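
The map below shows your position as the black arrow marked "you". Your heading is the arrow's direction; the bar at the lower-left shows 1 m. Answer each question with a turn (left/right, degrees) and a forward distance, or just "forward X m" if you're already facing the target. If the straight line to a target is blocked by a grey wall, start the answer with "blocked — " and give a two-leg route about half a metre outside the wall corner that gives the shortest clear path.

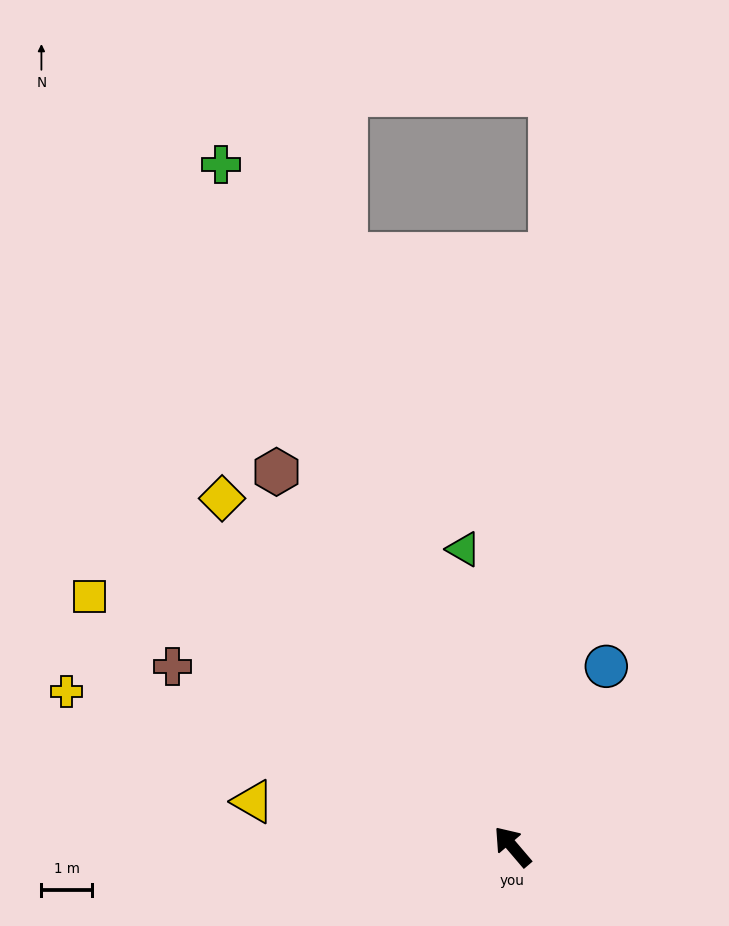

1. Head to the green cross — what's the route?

turn right 17°, forward 14.6 m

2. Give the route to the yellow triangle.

turn left 40°, forward 5.2 m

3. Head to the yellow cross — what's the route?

turn left 30°, forward 9.3 m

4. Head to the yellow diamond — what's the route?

forward 8.9 m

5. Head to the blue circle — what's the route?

turn right 68°, forward 4.0 m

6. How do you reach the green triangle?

turn right 31°, forward 5.9 m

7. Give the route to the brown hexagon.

turn right 8°, forward 8.7 m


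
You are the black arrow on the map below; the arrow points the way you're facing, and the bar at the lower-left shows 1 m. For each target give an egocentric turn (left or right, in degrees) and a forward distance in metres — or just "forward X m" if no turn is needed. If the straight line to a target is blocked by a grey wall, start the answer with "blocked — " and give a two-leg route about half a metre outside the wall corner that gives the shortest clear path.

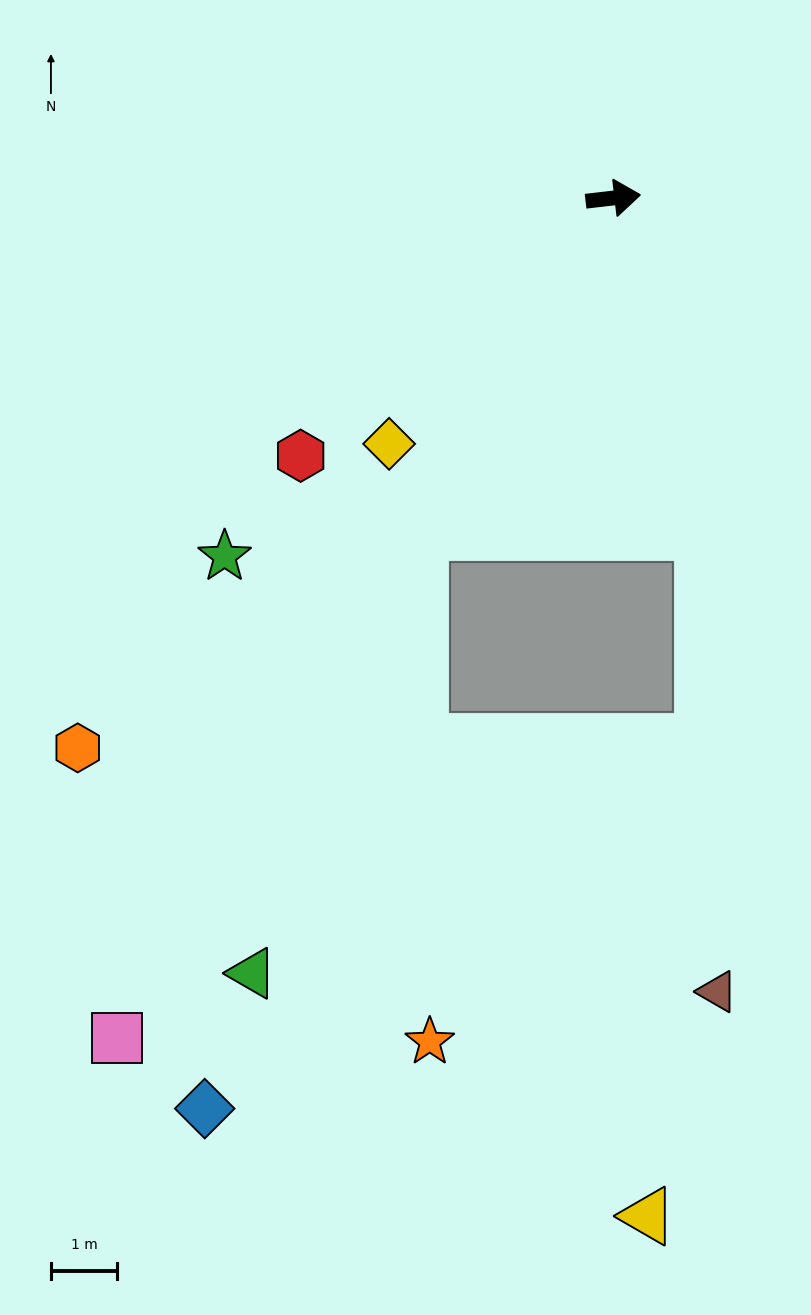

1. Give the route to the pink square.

turn right 127°, forward 14.7 m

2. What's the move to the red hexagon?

turn right 147°, forward 6.1 m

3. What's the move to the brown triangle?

blocked — turn right 82°, forward 5.2 m, then turn right 13°, forward 6.9 m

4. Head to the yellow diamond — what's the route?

turn right 139°, forward 5.0 m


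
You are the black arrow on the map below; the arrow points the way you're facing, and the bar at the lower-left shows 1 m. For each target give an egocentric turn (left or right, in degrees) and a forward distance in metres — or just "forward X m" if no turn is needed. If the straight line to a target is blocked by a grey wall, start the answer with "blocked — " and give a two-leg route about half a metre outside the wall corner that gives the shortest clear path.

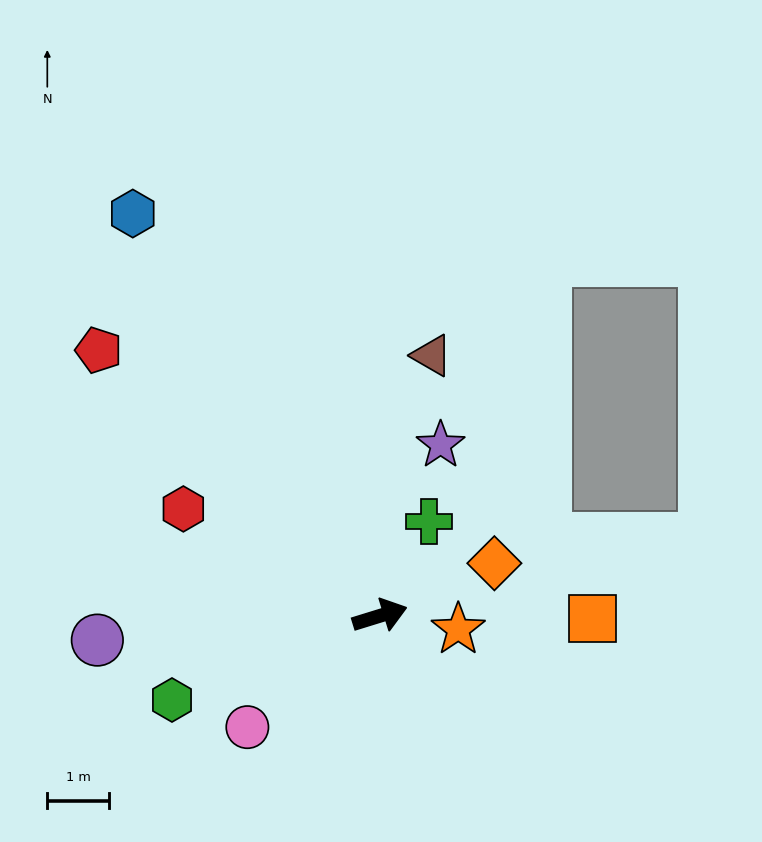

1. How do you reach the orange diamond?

turn left 8°, forward 2.0 m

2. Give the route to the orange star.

turn right 27°, forward 1.3 m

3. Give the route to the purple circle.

turn left 168°, forward 4.6 m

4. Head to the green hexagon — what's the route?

turn right 175°, forward 3.6 m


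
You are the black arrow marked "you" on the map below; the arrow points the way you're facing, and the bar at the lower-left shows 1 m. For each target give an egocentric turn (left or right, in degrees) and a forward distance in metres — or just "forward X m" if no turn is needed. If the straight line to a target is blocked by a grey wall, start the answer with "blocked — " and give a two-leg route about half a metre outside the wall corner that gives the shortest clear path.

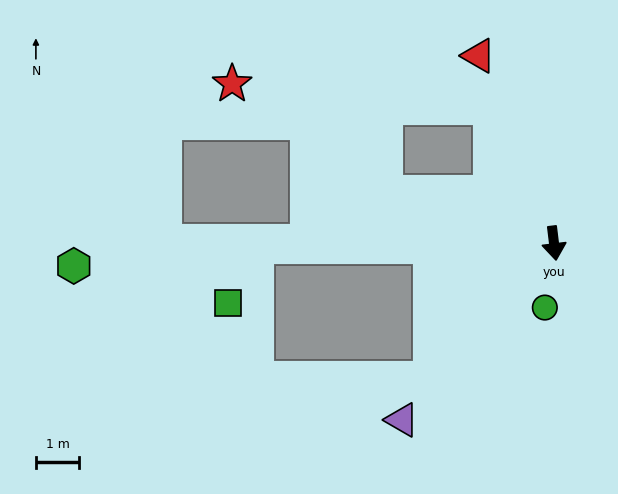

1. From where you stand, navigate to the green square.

blocked — turn right 96°, forward 6.9 m, then turn left 63°, forward 1.5 m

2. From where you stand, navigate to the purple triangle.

turn right 48°, forward 5.4 m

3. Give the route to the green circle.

turn right 15°, forward 1.5 m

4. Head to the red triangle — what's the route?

turn right 165°, forward 4.7 m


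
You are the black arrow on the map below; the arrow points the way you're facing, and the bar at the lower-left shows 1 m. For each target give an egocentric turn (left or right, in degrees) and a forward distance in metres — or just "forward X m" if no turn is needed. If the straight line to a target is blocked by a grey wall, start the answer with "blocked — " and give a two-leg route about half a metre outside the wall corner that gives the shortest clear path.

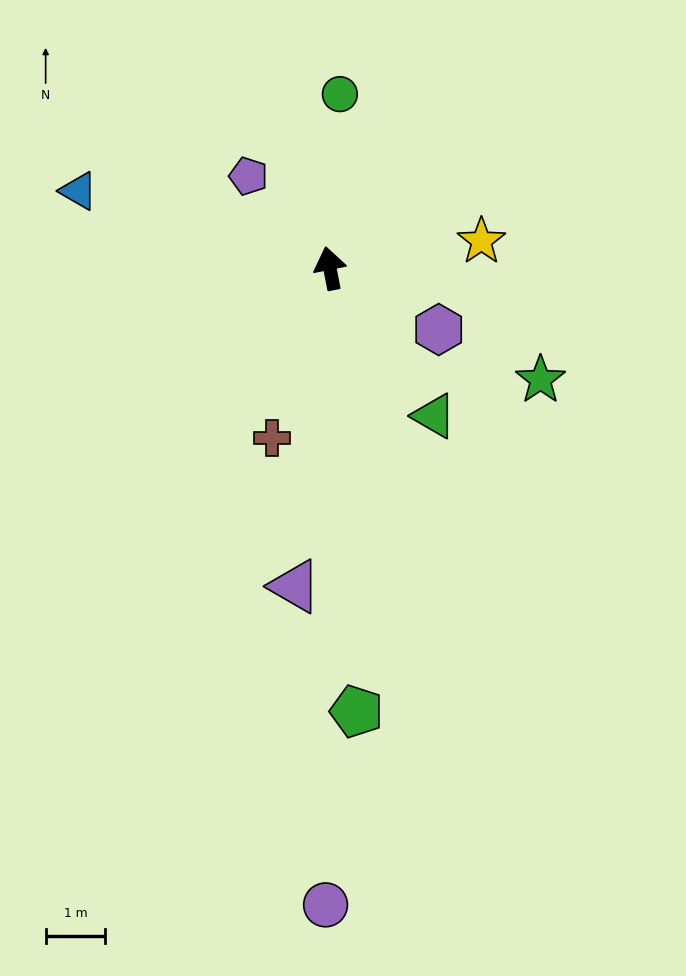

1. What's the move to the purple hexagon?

turn right 130°, forward 2.1 m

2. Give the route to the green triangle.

turn right 156°, forward 3.0 m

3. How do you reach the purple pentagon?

turn left 30°, forward 2.1 m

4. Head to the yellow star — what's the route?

turn right 91°, forward 2.6 m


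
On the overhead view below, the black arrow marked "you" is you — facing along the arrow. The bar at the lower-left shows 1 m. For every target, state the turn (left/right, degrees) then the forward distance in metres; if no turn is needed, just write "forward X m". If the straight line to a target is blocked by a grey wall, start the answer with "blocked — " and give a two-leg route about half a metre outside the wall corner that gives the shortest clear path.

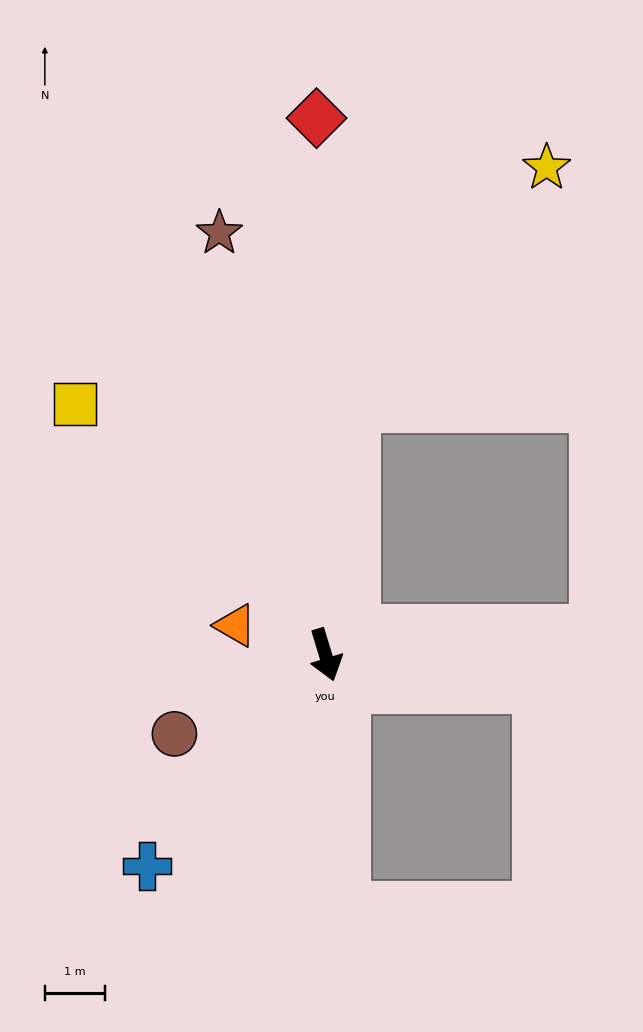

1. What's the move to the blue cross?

turn right 57°, forward 4.6 m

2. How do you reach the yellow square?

turn right 152°, forward 5.9 m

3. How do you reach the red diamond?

turn left 164°, forward 9.0 m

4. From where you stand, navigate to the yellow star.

blocked — turn left 156°, forward 4.2 m, then turn right 32°, forward 5.1 m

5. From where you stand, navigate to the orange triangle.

turn right 125°, forward 1.6 m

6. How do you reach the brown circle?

turn right 79°, forward 2.8 m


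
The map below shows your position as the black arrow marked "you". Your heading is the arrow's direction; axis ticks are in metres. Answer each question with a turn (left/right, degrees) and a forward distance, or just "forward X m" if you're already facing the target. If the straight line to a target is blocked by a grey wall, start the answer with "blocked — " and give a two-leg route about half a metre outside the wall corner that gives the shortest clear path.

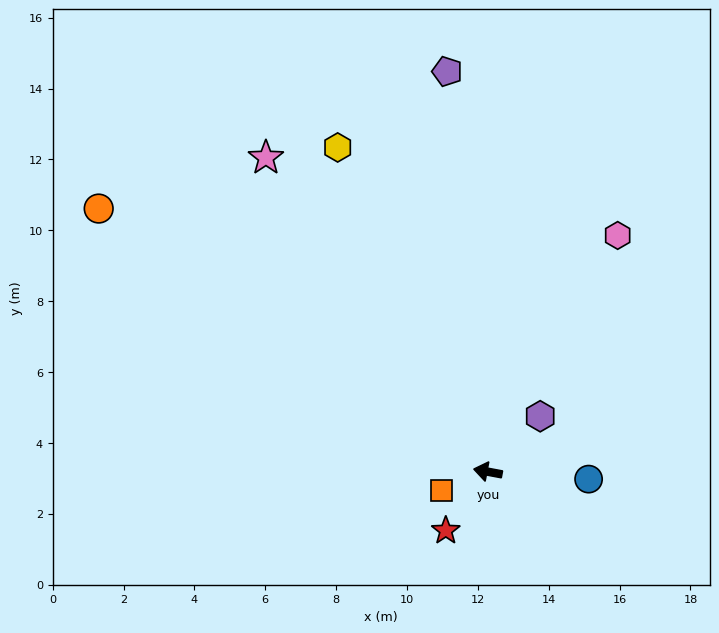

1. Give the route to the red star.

turn left 65°, forward 2.0 m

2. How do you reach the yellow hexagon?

turn right 55°, forward 10.1 m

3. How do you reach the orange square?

turn left 32°, forward 1.4 m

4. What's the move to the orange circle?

turn right 23°, forward 13.3 m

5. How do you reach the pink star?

turn right 44°, forward 10.9 m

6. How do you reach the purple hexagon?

turn right 123°, forward 2.2 m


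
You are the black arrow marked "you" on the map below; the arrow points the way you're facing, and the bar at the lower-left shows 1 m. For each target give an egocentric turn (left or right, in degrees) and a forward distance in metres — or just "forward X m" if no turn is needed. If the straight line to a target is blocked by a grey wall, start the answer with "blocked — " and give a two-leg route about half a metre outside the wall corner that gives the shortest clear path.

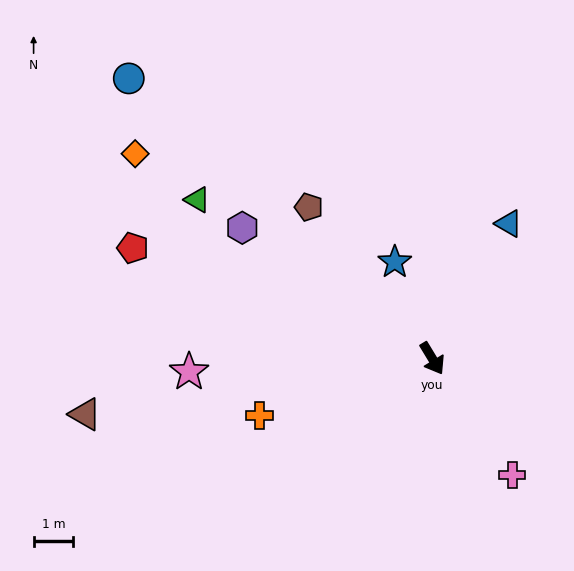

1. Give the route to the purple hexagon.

turn right 156°, forward 5.8 m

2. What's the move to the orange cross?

turn right 103°, forward 4.6 m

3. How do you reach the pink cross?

turn left 3°, forward 3.6 m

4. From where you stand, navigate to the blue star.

turn left 170°, forward 2.6 m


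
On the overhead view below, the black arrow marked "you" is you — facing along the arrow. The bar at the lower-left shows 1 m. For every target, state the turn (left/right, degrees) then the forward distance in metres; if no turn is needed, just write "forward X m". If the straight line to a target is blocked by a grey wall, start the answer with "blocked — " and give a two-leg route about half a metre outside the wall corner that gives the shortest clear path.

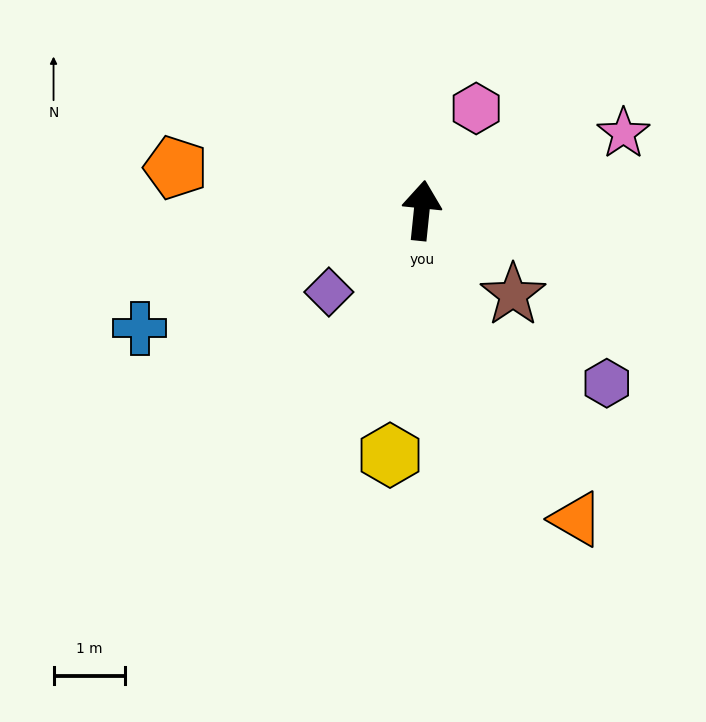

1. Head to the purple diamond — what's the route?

turn left 137°, forward 1.7 m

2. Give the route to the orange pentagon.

turn left 86°, forward 3.5 m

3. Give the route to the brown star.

turn right 127°, forward 1.8 m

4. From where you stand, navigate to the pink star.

turn right 63°, forward 3.0 m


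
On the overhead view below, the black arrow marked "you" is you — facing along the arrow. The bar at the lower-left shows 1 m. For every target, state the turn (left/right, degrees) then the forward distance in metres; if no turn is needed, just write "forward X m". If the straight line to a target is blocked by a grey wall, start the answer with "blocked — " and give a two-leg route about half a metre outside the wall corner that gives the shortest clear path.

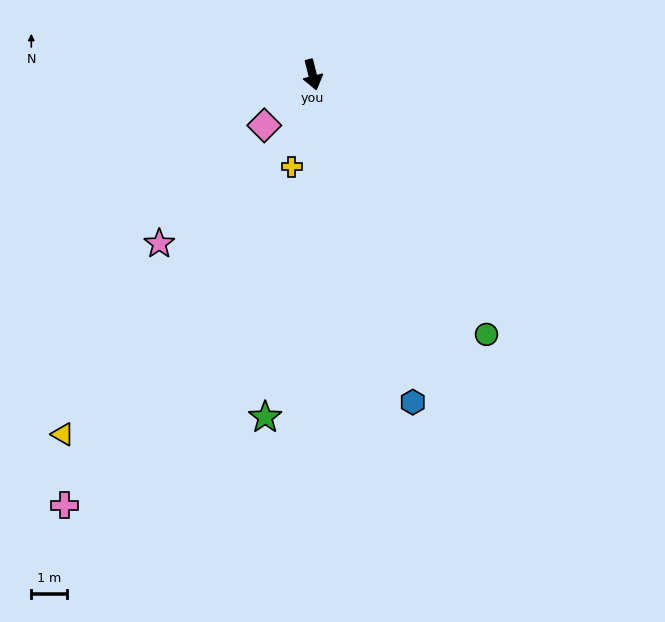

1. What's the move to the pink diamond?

turn right 58°, forward 2.0 m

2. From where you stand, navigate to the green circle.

turn left 20°, forward 8.8 m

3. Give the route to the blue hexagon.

turn left 3°, forward 9.7 m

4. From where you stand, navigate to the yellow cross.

turn right 27°, forward 2.7 m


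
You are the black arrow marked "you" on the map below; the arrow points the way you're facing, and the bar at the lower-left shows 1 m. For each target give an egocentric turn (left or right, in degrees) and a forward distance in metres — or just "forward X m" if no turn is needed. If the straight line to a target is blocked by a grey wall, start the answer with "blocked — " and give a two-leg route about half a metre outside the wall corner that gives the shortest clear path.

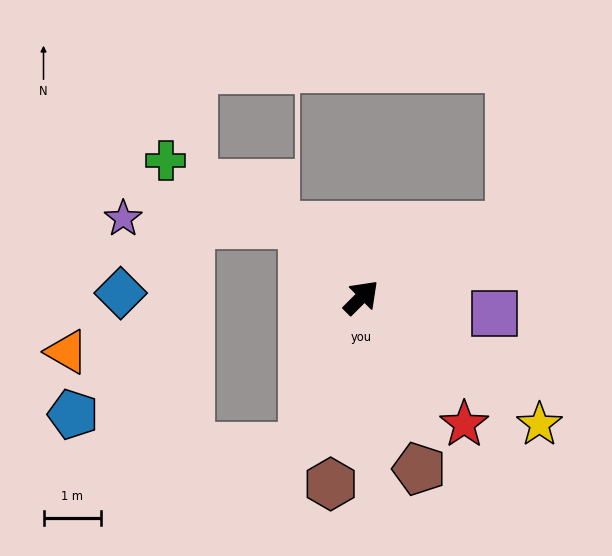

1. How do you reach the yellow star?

turn right 80°, forward 3.8 m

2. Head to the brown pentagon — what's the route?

turn right 116°, forward 3.2 m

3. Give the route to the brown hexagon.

turn right 144°, forward 3.3 m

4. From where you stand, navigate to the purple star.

blocked — turn left 84°, forward 1.6 m, then turn left 49°, forward 3.1 m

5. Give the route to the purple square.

turn right 52°, forward 2.3 m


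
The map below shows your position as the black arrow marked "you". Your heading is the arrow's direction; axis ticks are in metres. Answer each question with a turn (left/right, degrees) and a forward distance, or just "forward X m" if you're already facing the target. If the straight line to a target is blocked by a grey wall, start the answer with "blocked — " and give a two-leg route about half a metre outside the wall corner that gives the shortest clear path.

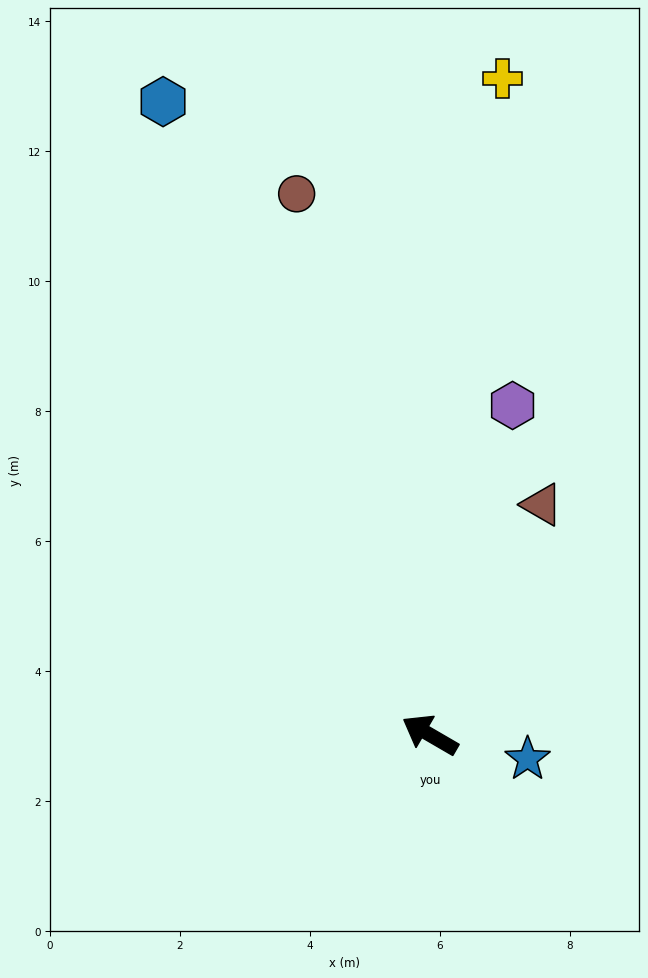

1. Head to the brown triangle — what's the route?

turn right 86°, forward 3.9 m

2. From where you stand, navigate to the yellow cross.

turn right 66°, forward 10.2 m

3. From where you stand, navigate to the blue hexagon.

turn right 37°, forward 10.6 m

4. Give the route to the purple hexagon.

turn right 74°, forward 5.2 m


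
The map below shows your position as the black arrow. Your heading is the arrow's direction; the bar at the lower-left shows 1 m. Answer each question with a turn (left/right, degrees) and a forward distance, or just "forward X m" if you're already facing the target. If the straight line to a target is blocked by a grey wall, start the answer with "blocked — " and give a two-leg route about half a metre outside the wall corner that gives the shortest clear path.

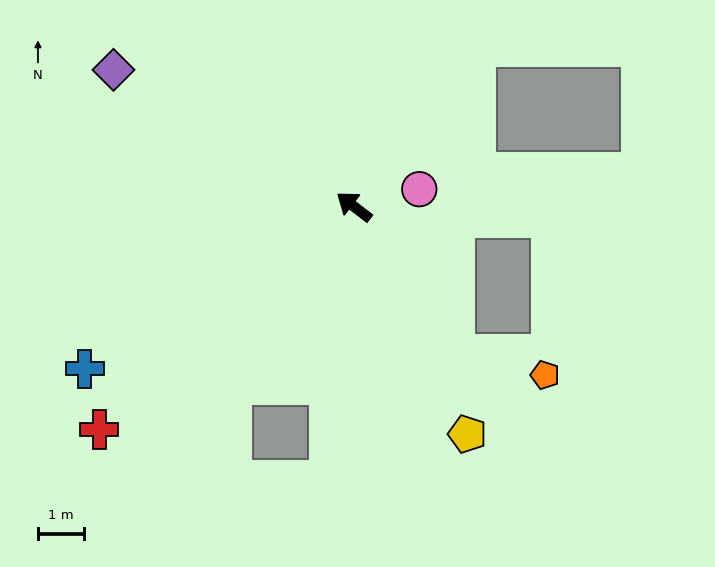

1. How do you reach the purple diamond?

turn left 8°, forward 6.1 m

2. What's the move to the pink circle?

turn right 128°, forward 1.5 m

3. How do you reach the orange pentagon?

blocked — turn left 162°, forward 3.9 m, then turn left 42°, forward 2.0 m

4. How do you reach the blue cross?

turn left 69°, forward 6.9 m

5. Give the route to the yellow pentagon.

turn left 154°, forward 5.6 m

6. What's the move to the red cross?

turn left 79°, forward 7.4 m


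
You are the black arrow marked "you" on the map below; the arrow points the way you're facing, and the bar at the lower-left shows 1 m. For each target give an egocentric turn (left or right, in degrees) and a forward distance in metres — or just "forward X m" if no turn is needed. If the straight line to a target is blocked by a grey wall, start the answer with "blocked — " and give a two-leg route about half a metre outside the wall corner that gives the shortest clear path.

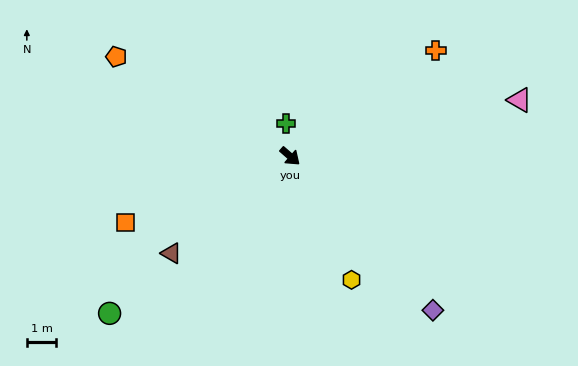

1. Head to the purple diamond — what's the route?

turn right 6°, forward 7.1 m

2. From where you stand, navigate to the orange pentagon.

turn right 169°, forward 6.8 m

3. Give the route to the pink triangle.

turn left 55°, forward 8.0 m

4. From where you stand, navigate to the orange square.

turn right 117°, forward 6.0 m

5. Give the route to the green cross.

turn left 138°, forward 1.1 m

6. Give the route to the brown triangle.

turn right 100°, forward 5.2 m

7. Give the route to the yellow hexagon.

turn right 23°, forward 4.7 m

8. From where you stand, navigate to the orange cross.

turn left 77°, forward 6.1 m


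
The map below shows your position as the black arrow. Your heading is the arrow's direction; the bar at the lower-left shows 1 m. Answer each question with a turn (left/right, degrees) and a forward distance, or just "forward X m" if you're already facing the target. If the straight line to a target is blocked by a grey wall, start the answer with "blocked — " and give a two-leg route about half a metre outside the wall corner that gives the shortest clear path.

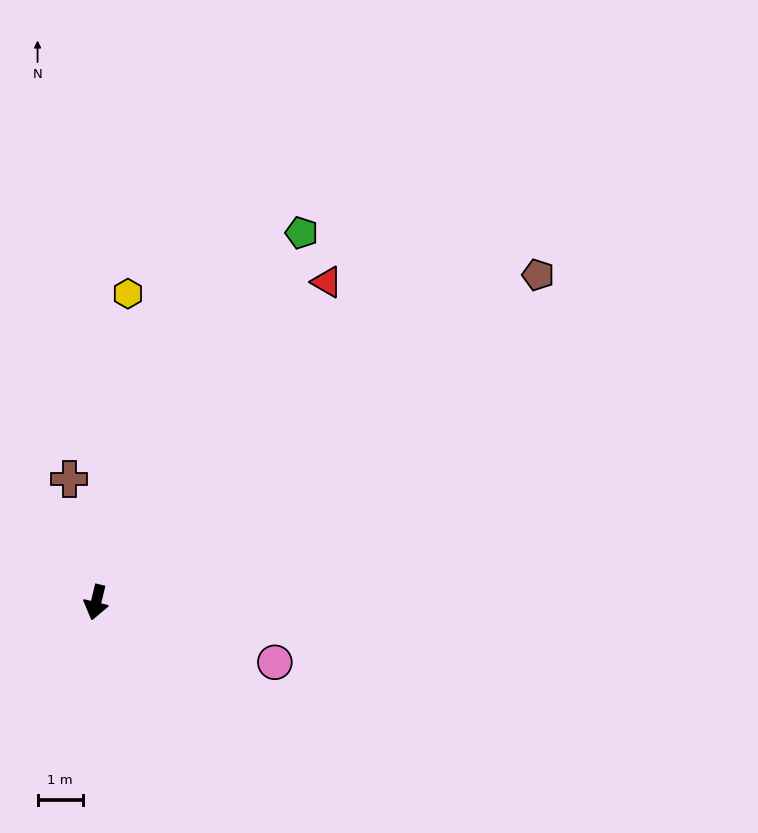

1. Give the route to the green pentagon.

turn left 165°, forward 9.4 m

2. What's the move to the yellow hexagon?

turn right 172°, forward 6.9 m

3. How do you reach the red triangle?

turn left 158°, forward 8.8 m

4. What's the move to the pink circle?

turn left 85°, forward 4.2 m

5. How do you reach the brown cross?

turn right 154°, forward 2.8 m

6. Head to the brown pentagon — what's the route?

turn left 140°, forward 12.2 m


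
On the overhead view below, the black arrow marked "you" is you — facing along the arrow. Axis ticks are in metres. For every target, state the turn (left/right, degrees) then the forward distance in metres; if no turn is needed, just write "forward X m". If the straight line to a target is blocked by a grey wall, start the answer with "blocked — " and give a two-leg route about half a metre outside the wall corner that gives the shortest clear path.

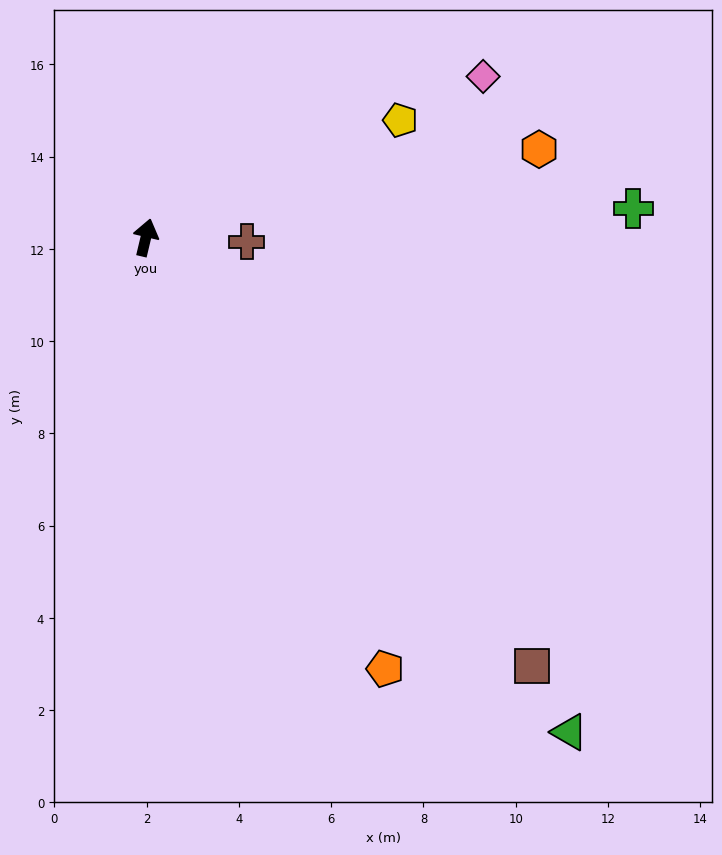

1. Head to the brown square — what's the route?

turn right 125°, forward 12.5 m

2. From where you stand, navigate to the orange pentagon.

turn right 138°, forward 10.7 m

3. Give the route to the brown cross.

turn right 79°, forward 2.2 m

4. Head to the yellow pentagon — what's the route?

turn right 52°, forward 6.1 m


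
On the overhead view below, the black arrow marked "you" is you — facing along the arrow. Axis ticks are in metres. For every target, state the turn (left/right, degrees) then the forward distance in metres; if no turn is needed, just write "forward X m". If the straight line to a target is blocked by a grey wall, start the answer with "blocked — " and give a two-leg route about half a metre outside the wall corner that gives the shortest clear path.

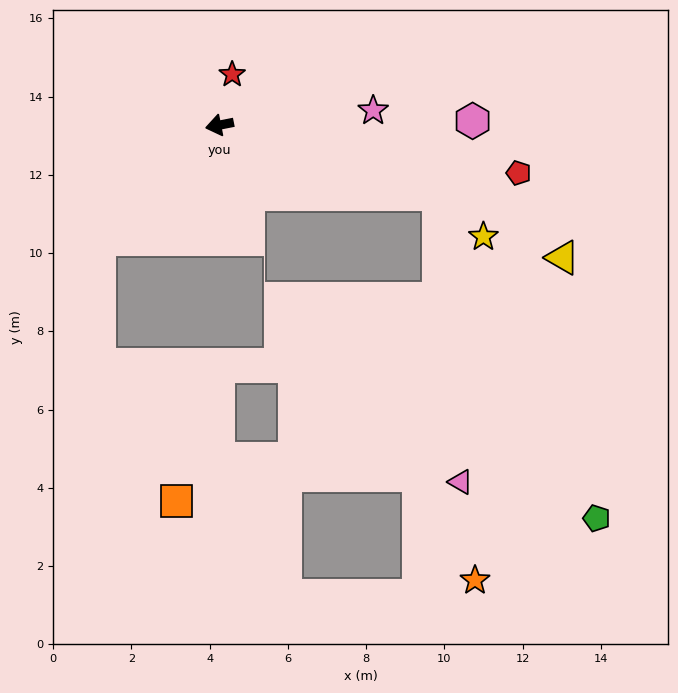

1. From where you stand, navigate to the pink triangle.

blocked — turn left 151°, forward 5.9 m, then turn right 68°, forward 7.4 m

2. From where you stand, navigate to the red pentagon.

turn left 160°, forward 7.7 m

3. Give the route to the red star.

turn right 115°, forward 1.3 m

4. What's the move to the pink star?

turn left 174°, forward 3.9 m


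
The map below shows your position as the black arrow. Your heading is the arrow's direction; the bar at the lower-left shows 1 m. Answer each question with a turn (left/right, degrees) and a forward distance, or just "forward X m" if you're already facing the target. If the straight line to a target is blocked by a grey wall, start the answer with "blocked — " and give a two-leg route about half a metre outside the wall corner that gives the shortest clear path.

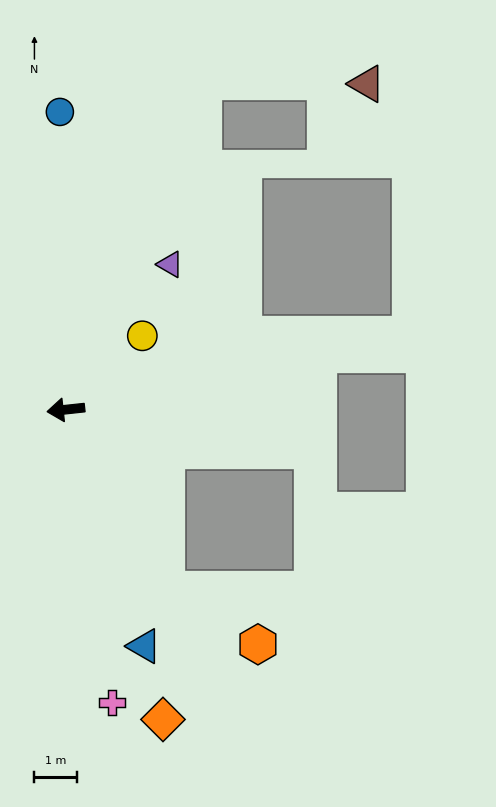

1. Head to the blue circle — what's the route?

turn right 95°, forward 7.0 m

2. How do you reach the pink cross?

turn left 93°, forward 7.0 m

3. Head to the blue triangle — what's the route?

turn left 102°, forward 5.8 m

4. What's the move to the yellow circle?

turn right 142°, forward 2.5 m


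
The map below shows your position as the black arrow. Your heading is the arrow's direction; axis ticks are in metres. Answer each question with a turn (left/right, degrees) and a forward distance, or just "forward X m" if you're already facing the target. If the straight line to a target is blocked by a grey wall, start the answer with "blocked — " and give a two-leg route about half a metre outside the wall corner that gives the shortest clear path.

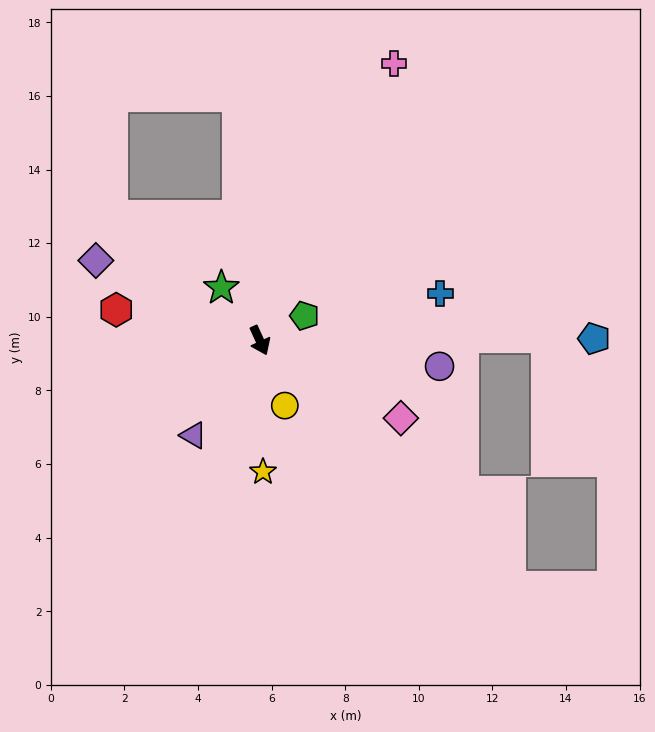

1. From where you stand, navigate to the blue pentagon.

turn left 66°, forward 9.1 m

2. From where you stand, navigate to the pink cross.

turn left 130°, forward 8.4 m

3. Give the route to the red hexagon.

turn right 127°, forward 4.0 m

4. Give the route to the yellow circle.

turn right 4°, forward 1.9 m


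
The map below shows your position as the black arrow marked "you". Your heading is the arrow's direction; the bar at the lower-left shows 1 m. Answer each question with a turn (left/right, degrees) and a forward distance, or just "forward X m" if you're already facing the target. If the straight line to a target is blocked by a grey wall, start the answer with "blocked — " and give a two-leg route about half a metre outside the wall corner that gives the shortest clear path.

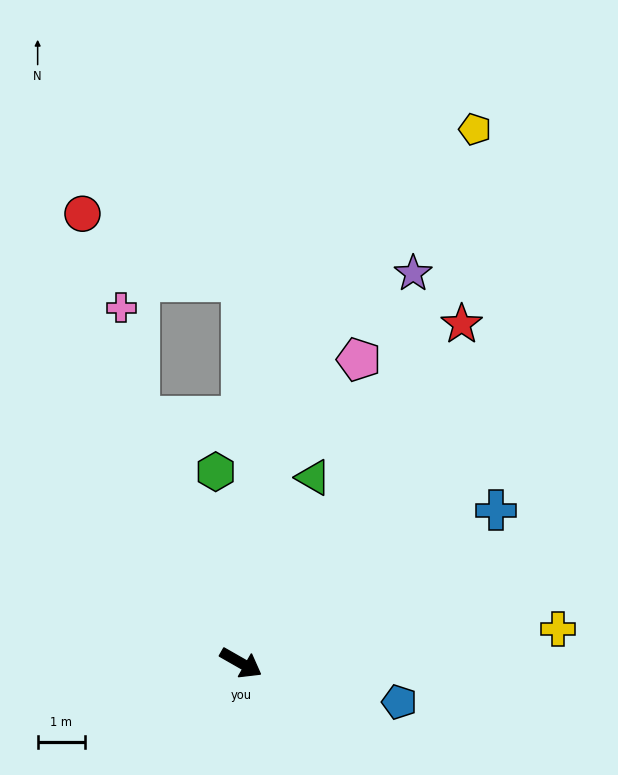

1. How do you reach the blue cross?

turn left 61°, forward 6.3 m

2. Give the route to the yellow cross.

turn left 36°, forward 6.7 m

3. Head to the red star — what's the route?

turn left 87°, forward 8.5 m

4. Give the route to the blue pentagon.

turn left 16°, forward 3.4 m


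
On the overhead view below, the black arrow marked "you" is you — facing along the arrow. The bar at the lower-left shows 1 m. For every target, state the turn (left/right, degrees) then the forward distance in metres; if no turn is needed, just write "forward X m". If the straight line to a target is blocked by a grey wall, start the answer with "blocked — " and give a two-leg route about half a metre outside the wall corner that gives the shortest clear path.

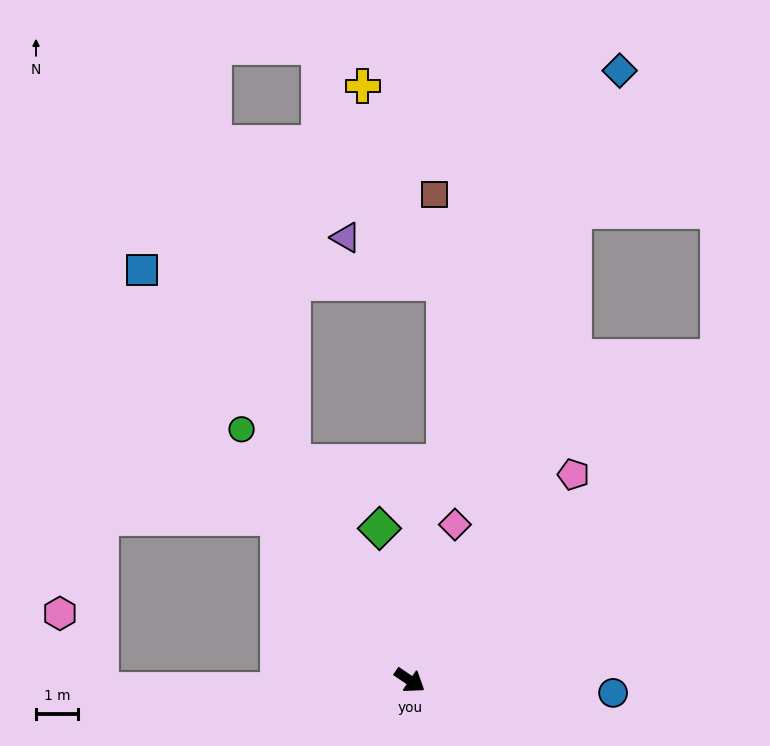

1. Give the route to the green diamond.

turn left 135°, forward 3.7 m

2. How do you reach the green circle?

turn left 158°, forward 7.2 m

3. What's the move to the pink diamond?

turn left 108°, forward 3.9 m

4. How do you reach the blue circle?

turn left 31°, forward 4.9 m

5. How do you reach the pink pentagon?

turn left 86°, forward 6.3 m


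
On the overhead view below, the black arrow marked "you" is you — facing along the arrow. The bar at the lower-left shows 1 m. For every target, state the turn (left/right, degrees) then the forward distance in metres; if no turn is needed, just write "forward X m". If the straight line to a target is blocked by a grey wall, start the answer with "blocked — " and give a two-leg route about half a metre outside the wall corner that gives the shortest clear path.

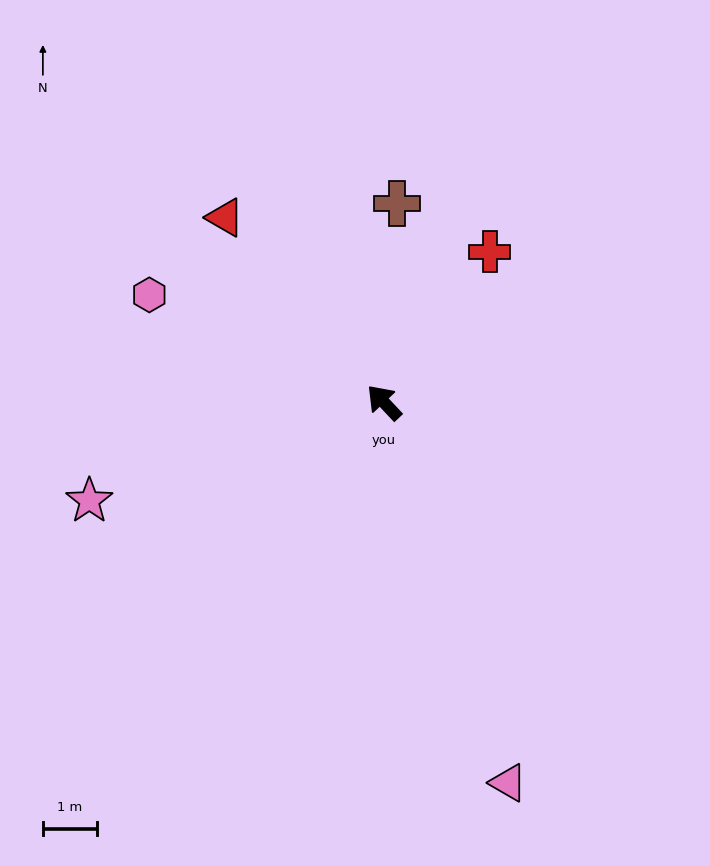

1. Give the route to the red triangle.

turn right 2°, forward 4.5 m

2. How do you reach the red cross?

turn right 78°, forward 3.4 m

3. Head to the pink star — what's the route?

turn left 65°, forward 5.7 m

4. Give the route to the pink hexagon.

turn left 22°, forward 4.8 m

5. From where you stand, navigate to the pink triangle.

turn left 155°, forward 7.4 m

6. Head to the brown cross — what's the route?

turn right 47°, forward 3.7 m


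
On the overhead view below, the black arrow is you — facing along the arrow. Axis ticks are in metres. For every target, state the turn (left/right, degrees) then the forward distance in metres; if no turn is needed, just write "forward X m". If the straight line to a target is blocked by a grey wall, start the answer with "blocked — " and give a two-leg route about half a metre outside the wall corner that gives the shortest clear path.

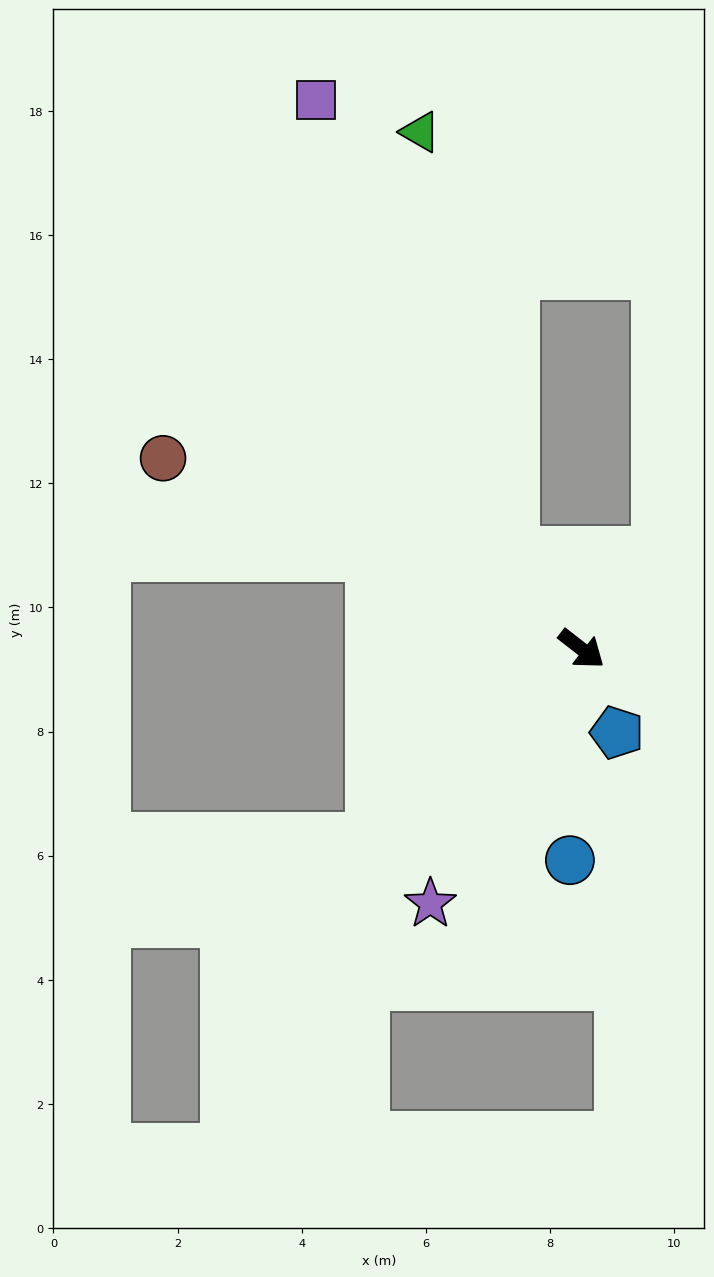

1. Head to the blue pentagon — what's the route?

turn right 29°, forward 1.5 m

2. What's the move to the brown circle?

turn right 167°, forward 7.4 m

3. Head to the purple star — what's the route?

turn right 83°, forward 4.8 m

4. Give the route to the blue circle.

turn right 55°, forward 3.4 m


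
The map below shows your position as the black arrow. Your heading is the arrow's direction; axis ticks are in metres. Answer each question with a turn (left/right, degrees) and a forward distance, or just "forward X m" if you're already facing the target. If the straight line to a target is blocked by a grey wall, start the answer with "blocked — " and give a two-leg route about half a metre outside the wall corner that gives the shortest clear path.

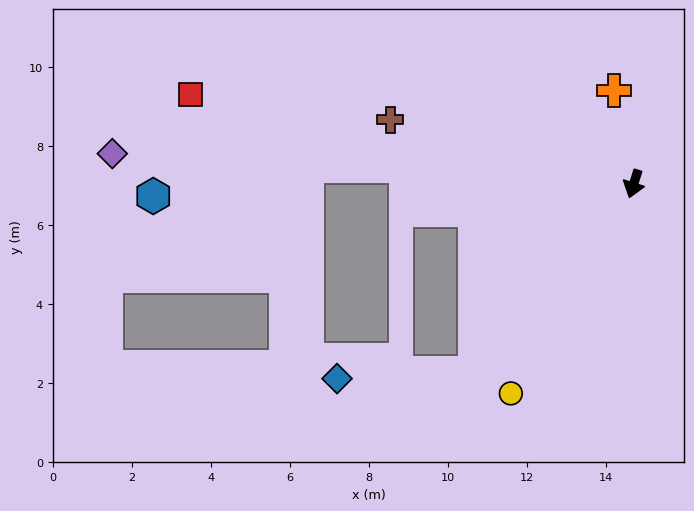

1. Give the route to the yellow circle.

turn right 13°, forward 6.1 m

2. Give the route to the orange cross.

turn right 151°, forward 2.4 m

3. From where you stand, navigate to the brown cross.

turn right 87°, forward 6.4 m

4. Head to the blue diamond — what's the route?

blocked — turn right 23°, forward 6.2 m, then turn right 47°, forward 3.5 m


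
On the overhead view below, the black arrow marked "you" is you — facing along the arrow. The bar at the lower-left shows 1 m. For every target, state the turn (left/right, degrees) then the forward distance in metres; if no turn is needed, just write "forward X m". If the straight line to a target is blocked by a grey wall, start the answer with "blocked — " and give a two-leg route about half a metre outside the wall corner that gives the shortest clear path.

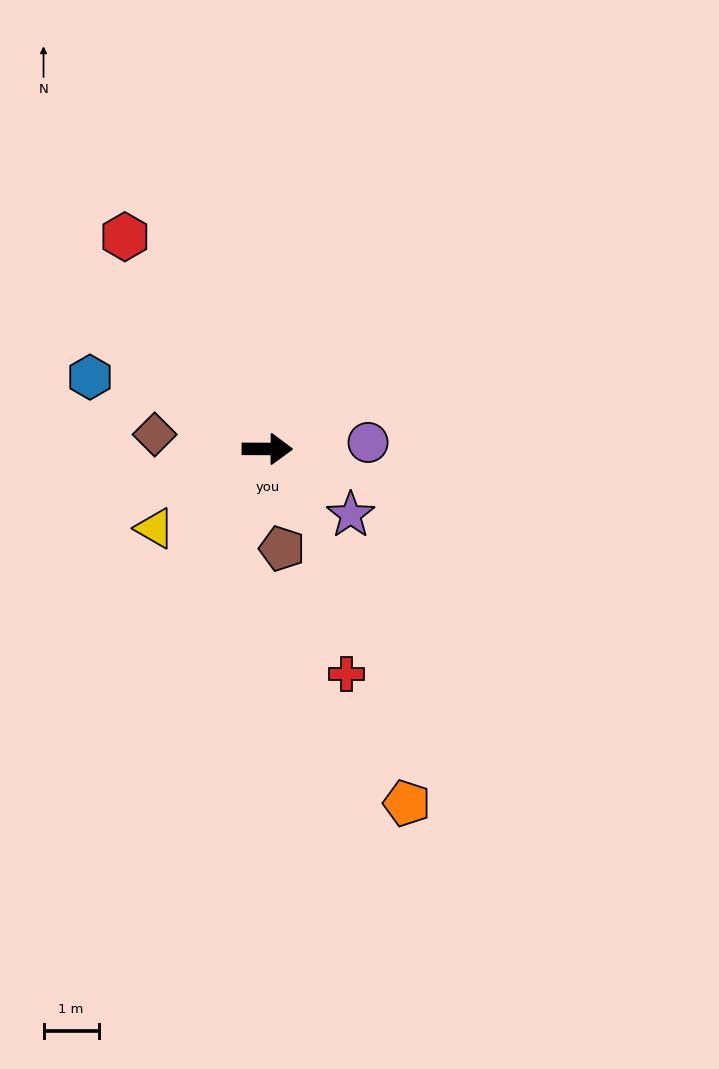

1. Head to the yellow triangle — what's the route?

turn right 145°, forward 2.5 m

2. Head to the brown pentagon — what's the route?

turn right 81°, forward 1.8 m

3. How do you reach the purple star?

turn right 38°, forward 1.9 m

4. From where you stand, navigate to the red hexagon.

turn left 124°, forward 4.6 m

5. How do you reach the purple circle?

turn left 4°, forward 1.8 m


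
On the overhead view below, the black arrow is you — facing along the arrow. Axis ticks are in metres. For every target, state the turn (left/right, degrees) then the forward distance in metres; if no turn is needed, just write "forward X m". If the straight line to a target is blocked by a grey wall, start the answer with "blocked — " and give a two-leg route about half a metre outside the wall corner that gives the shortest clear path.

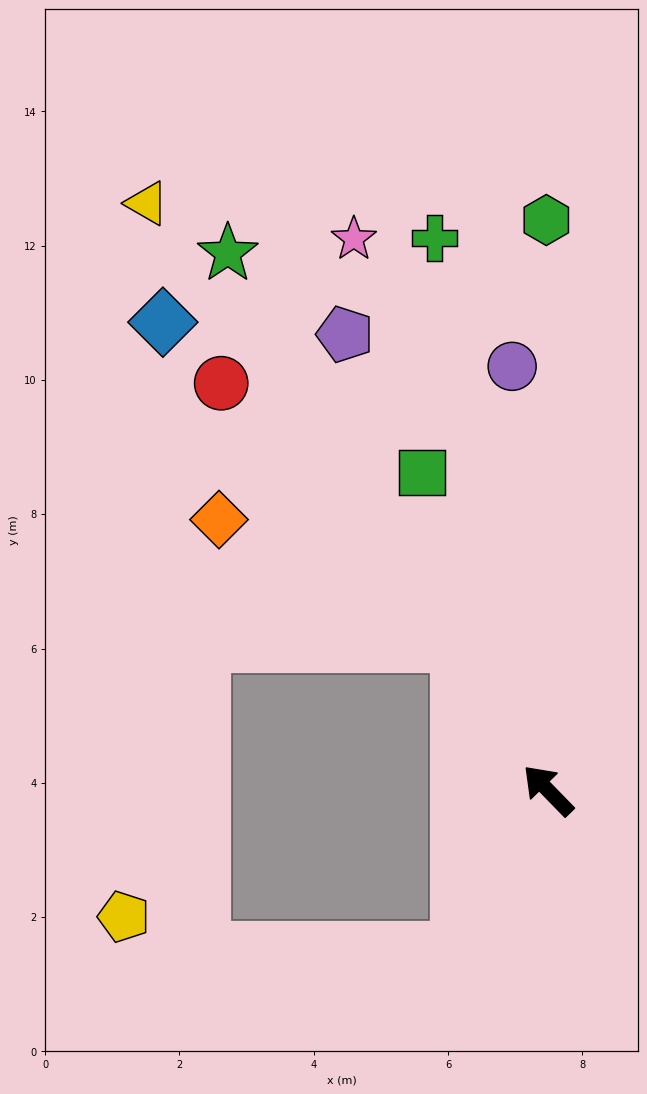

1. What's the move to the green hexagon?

turn right 44°, forward 8.5 m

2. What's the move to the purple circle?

turn right 39°, forward 6.3 m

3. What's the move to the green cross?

turn right 33°, forward 8.4 m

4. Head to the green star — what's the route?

turn right 13°, forward 9.3 m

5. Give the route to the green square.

turn right 23°, forward 5.1 m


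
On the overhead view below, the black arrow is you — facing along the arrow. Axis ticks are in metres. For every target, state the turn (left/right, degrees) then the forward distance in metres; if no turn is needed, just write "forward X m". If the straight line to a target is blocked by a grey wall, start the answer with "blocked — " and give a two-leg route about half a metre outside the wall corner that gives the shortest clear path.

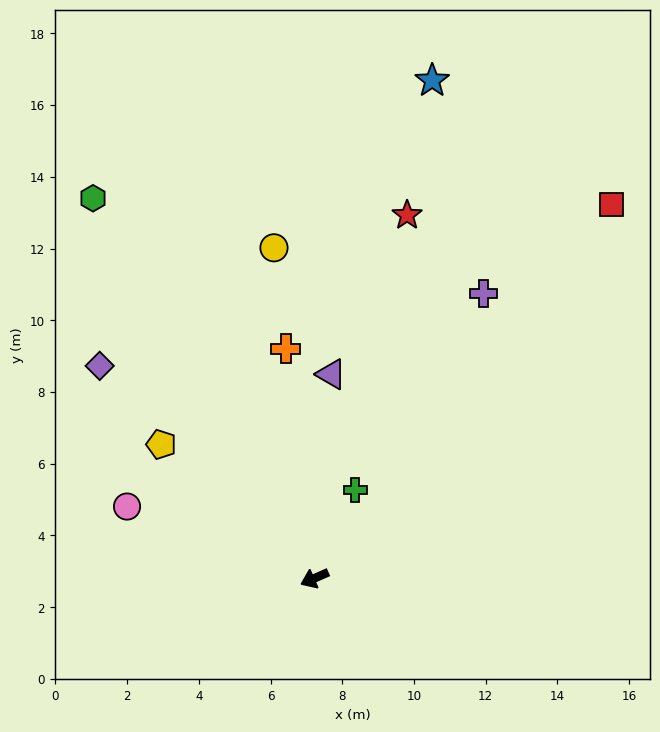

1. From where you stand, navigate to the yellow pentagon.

turn right 65°, forward 5.7 m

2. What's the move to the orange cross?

turn right 107°, forward 6.4 m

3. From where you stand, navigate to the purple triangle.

turn right 118°, forward 5.7 m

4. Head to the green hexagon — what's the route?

turn right 83°, forward 12.3 m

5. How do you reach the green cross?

turn right 139°, forward 2.7 m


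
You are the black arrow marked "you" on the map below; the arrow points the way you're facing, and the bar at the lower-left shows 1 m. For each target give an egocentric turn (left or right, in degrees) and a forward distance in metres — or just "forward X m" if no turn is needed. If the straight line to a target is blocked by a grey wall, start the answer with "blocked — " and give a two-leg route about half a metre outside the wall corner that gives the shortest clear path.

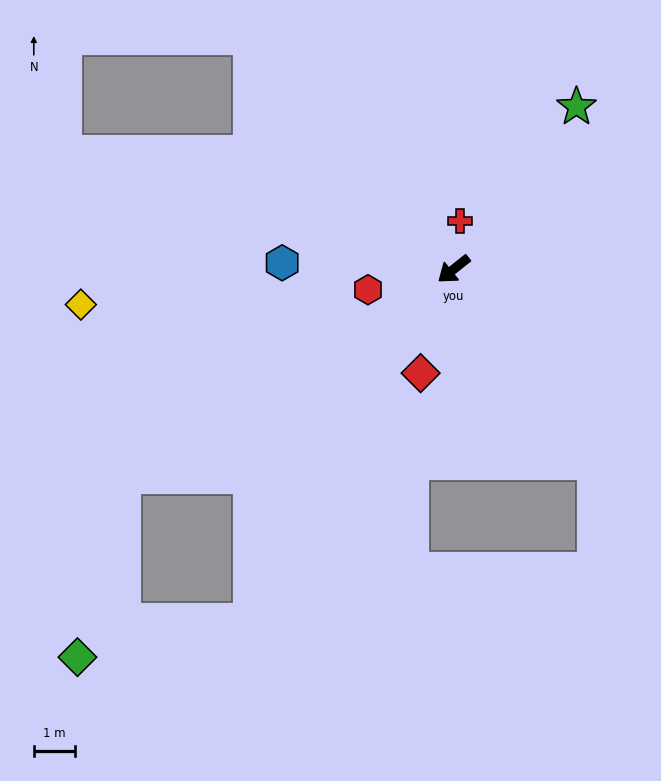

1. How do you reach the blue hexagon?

turn right 41°, forward 4.2 m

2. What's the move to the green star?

turn right 166°, forward 5.0 m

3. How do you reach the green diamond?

blocked — turn right 6°, forward 9.6 m, then turn left 43°, forward 4.6 m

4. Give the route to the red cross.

turn right 136°, forward 1.2 m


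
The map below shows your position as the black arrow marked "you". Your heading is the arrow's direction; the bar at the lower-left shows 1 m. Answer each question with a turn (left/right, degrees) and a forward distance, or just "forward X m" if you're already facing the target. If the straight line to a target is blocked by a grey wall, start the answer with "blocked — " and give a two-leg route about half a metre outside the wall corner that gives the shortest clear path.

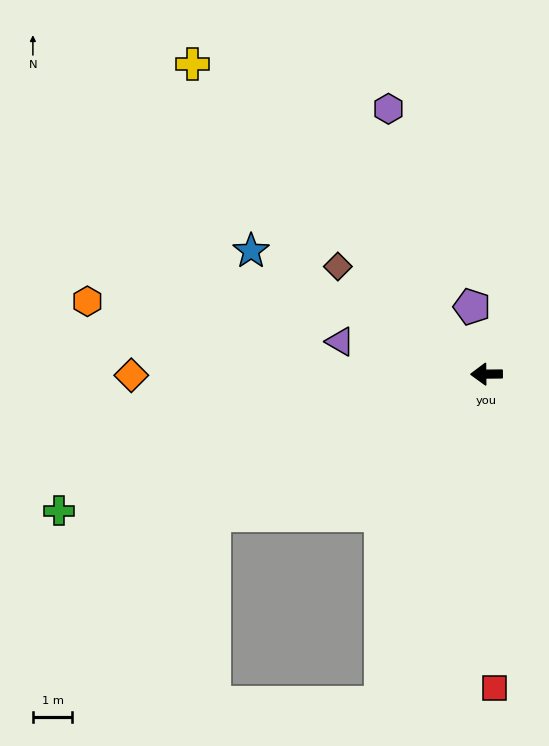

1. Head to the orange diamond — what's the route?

forward 9.0 m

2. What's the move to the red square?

turn left 91°, forward 7.9 m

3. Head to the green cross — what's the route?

turn left 17°, forward 11.4 m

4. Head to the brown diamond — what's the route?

turn right 36°, forward 4.6 m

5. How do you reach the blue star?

turn right 28°, forward 6.7 m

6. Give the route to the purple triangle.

turn right 13°, forward 3.8 m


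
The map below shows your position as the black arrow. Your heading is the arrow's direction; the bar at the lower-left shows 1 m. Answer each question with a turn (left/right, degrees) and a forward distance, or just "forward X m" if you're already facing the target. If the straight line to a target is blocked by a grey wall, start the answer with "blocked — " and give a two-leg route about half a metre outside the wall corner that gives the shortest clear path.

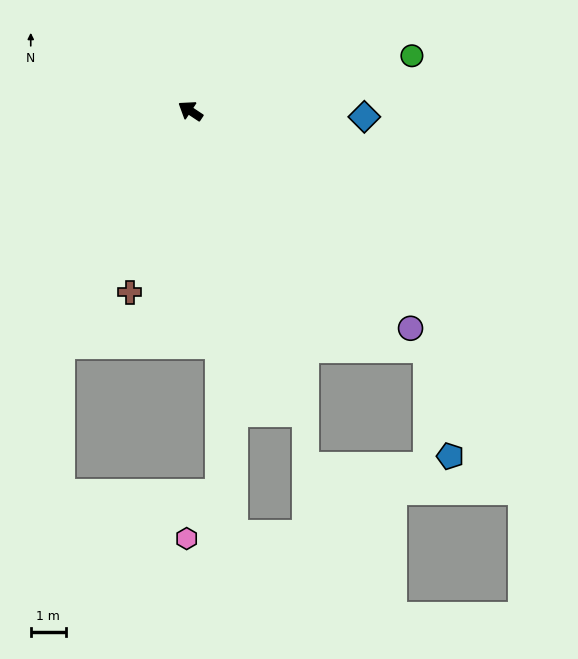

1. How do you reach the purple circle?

turn left 169°, forward 8.9 m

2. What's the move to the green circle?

turn right 132°, forward 6.6 m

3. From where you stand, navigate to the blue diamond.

turn right 148°, forward 5.0 m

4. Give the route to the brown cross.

turn left 105°, forward 5.5 m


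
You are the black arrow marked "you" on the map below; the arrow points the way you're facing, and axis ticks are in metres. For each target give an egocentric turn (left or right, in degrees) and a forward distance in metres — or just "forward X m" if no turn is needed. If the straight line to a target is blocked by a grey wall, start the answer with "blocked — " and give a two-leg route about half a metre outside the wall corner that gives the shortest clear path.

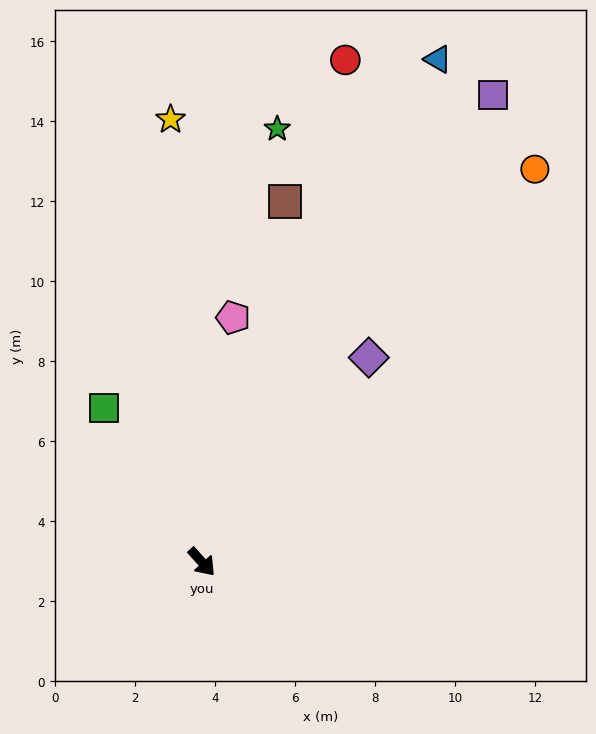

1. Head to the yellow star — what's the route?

turn left 142°, forward 11.1 m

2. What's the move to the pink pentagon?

turn left 131°, forward 6.2 m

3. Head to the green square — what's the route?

turn left 170°, forward 4.6 m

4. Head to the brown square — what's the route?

turn left 125°, forward 9.3 m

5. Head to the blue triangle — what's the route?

turn left 113°, forward 13.9 m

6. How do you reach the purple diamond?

turn left 99°, forward 6.6 m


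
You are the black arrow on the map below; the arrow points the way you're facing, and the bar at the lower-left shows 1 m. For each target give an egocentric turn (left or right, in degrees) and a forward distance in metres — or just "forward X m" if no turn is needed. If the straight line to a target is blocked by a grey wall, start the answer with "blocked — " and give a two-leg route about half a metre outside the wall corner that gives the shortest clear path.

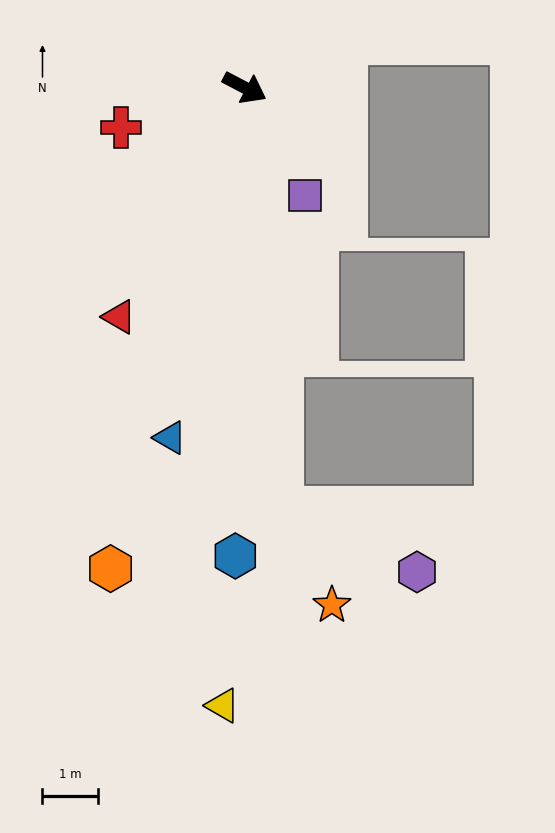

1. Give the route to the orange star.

blocked — turn right 58°, forward 7.6 m, then turn left 24°, forward 2.0 m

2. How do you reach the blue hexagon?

turn right 63°, forward 8.5 m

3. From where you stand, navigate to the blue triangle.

turn right 74°, forward 6.5 m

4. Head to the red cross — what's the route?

turn right 134°, forward 2.3 m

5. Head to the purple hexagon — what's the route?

blocked — turn right 58°, forward 7.6 m, then turn left 61°, forward 2.7 m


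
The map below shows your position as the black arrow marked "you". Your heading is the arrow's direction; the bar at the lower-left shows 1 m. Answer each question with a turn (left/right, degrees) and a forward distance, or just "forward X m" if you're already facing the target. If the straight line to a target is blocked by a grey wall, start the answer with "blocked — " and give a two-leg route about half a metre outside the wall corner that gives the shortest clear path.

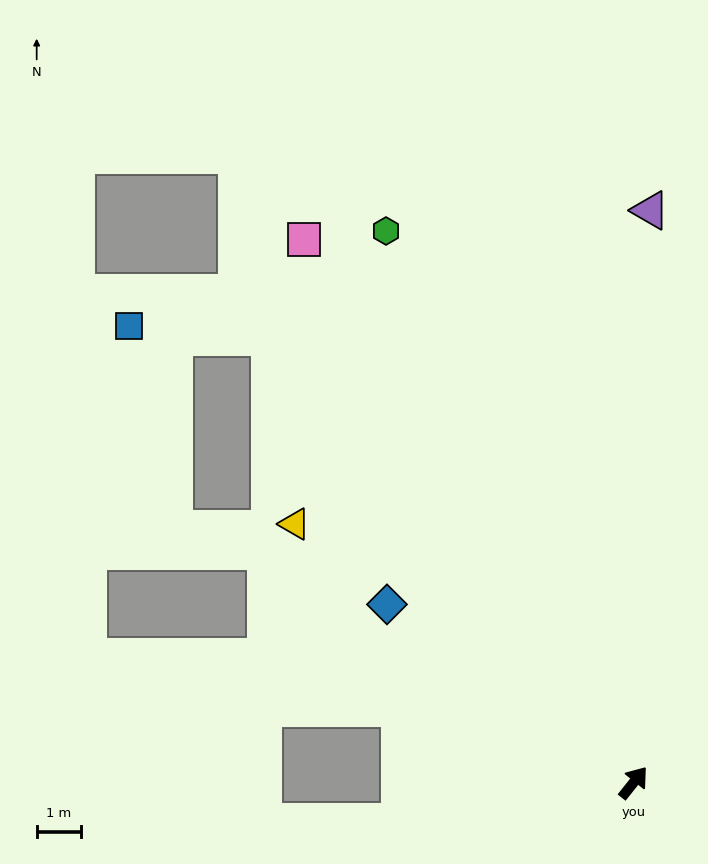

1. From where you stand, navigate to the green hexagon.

turn left 63°, forward 13.8 m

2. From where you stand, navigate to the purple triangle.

turn left 37°, forward 13.0 m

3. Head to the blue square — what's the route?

blocked — turn left 78°, forward 13.1 m, then turn left 46°, forward 3.2 m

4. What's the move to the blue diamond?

turn left 93°, forward 6.9 m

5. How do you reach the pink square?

turn left 70°, forward 14.5 m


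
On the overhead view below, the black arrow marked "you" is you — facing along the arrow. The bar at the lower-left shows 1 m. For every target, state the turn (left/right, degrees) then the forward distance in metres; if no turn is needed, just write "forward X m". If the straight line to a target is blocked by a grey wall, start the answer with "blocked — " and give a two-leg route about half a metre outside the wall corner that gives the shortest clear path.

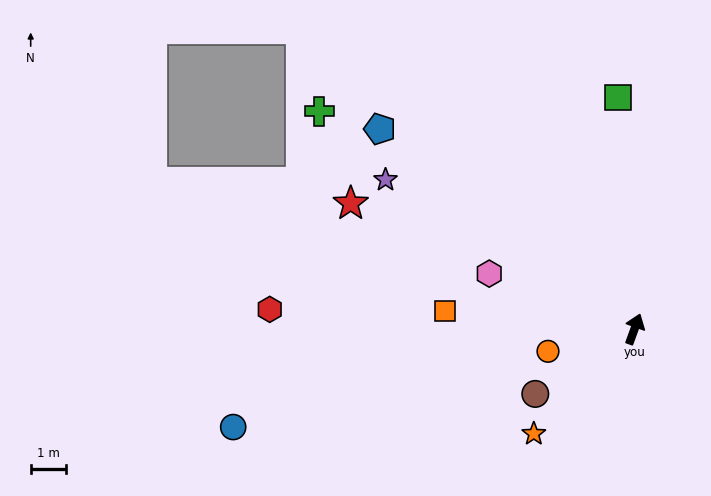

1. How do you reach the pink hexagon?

turn left 89°, forward 4.4 m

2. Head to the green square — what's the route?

turn left 24°, forward 6.6 m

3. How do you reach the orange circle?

turn left 124°, forward 2.5 m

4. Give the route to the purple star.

turn left 79°, forward 8.2 m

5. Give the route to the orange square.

turn left 105°, forward 5.4 m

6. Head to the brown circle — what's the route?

turn left 143°, forward 3.4 m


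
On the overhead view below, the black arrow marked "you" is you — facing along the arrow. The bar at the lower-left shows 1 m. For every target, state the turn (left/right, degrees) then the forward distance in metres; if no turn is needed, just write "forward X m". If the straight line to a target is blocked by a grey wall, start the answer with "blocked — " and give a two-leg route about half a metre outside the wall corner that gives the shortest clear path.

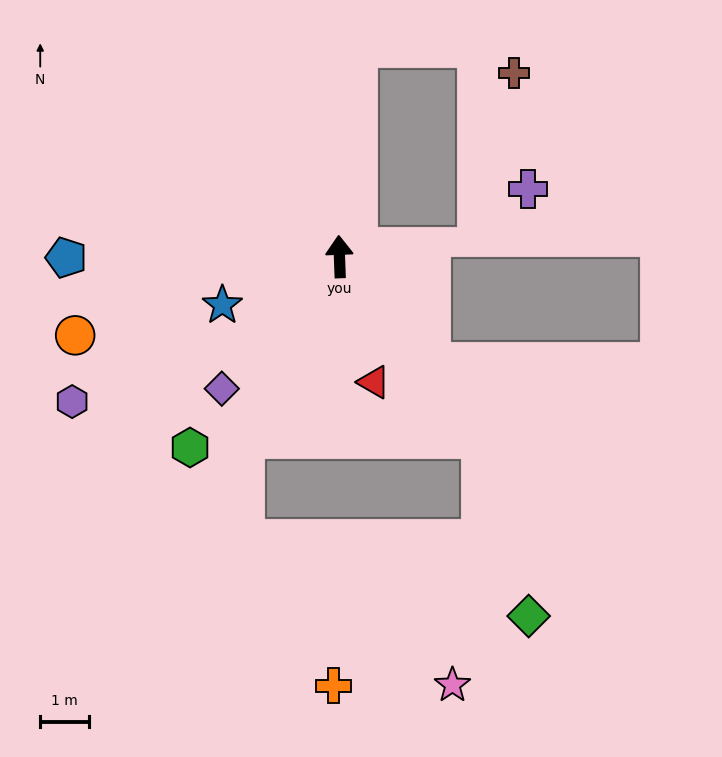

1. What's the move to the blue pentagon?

turn left 88°, forward 5.6 m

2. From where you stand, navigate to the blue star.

turn left 110°, forward 2.6 m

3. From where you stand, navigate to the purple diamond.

turn left 136°, forward 3.6 m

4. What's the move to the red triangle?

turn right 167°, forward 2.7 m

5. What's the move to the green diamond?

blocked — turn right 144°, forward 4.8 m, then turn right 23°, forward 3.8 m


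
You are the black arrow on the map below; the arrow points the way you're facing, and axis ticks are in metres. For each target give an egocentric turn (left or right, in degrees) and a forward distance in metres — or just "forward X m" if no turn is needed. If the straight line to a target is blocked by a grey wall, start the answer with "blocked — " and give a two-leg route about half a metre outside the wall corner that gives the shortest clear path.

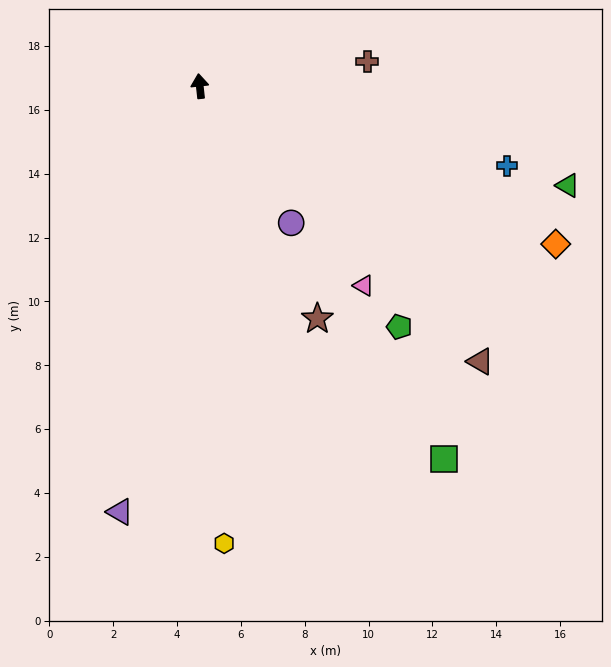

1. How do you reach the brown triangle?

turn right 141°, forward 12.3 m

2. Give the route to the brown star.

turn right 159°, forward 8.2 m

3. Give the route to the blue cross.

turn right 111°, forward 9.9 m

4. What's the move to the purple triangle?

turn left 163°, forward 13.6 m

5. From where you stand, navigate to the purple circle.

turn right 152°, forward 5.2 m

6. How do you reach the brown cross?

turn right 88°, forward 5.3 m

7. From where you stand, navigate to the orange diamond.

turn right 120°, forward 12.2 m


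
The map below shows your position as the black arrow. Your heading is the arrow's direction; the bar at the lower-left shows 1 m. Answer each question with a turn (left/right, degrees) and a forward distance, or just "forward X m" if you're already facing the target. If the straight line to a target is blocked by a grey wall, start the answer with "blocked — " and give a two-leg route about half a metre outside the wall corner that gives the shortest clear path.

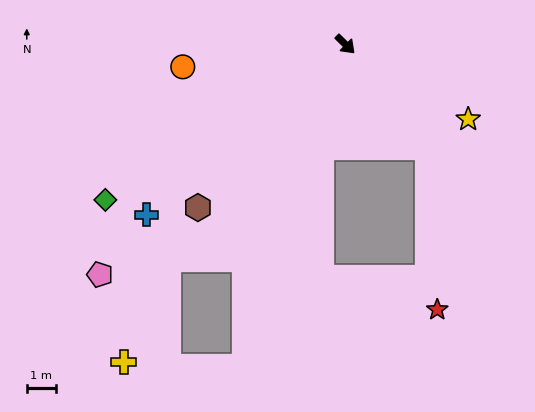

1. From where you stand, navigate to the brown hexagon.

turn right 88°, forward 7.5 m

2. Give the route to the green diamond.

turn right 103°, forward 9.8 m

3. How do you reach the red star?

blocked — turn right 7°, forward 4.5 m, then turn right 35°, forward 5.5 m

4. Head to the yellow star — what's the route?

turn left 13°, forward 4.9 m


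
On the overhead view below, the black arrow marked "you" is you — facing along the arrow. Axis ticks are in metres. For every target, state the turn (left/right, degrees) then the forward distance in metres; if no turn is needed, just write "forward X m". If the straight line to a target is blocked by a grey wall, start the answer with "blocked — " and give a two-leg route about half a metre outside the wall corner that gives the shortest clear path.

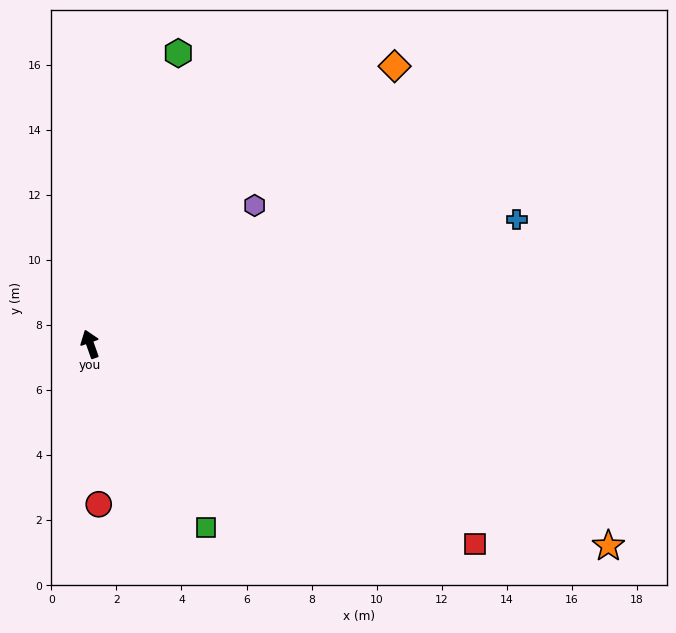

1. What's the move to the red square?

turn right 137°, forward 13.3 m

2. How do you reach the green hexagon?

turn right 36°, forward 9.3 m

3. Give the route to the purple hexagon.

turn right 69°, forward 6.6 m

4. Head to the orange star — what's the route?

turn right 131°, forward 17.1 m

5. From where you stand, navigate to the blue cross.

turn right 93°, forward 13.7 m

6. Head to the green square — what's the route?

turn right 167°, forward 6.7 m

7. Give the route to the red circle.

turn left 164°, forward 4.9 m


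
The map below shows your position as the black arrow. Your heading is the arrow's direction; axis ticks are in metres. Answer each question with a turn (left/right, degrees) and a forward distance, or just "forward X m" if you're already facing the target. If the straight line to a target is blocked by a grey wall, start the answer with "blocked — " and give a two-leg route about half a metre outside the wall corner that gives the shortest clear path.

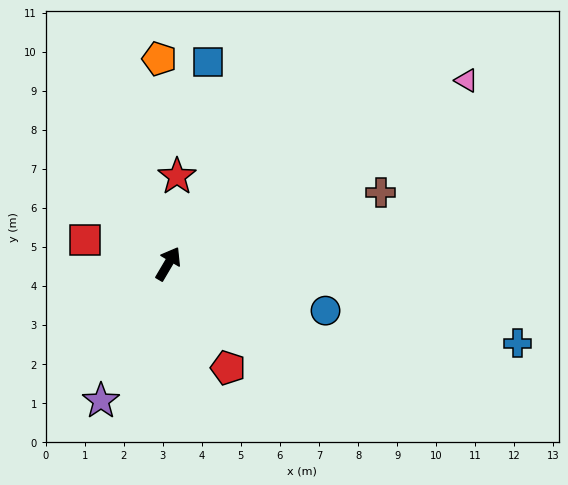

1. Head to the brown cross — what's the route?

turn right 41°, forward 5.7 m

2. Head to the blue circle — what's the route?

turn right 76°, forward 4.2 m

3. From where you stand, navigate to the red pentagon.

turn right 120°, forward 3.1 m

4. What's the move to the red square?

turn left 105°, forward 2.2 m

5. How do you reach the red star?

turn left 25°, forward 2.2 m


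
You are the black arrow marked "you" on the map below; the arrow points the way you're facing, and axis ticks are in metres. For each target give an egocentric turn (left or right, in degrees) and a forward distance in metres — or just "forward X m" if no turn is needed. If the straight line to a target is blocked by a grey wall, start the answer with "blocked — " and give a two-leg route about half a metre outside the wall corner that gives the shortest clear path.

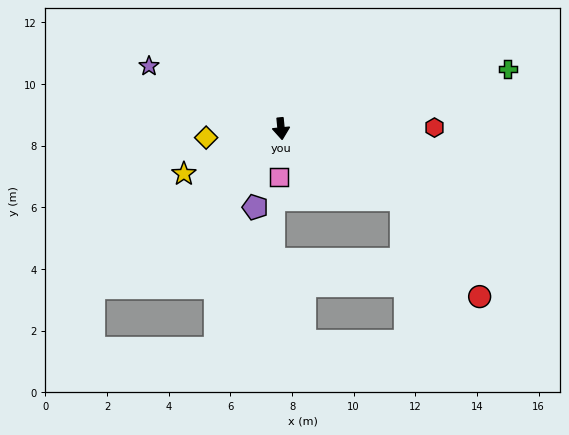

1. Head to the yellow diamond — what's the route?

turn right 89°, forward 2.4 m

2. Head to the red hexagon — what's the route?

turn left 85°, forward 5.0 m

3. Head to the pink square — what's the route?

turn right 8°, forward 1.6 m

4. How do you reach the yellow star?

turn right 71°, forward 3.5 m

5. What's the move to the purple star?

turn right 121°, forward 4.7 m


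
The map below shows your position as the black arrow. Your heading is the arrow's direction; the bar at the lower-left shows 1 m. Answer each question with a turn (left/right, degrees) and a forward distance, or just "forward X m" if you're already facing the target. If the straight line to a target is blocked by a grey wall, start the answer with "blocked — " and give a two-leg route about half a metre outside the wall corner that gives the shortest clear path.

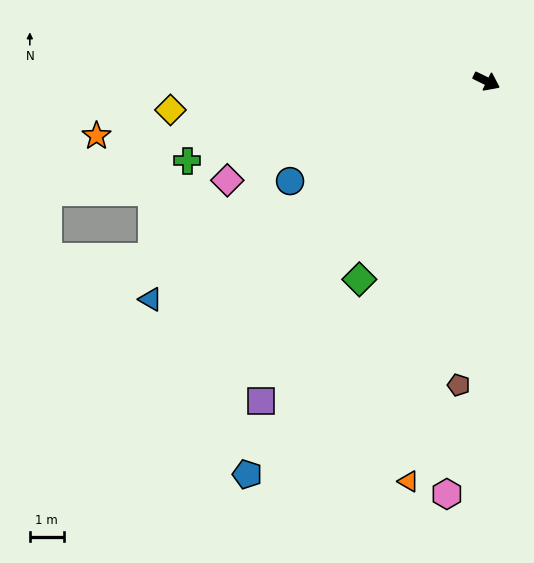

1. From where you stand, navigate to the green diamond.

turn right 97°, forward 6.9 m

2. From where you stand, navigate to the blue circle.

turn right 127°, forward 6.5 m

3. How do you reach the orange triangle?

turn right 75°, forward 12.0 m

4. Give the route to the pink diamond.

turn right 133°, forward 8.2 m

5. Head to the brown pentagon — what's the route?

turn right 69°, forward 9.0 m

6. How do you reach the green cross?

turn right 139°, forward 9.1 m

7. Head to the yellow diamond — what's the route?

turn right 149°, forward 9.3 m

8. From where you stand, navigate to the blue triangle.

turn right 121°, forward 11.8 m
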